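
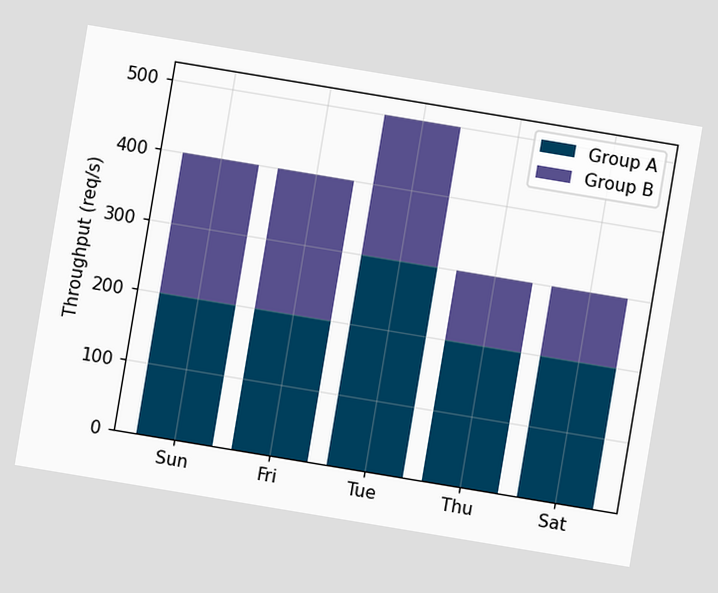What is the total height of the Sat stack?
The chart is tilted about 9° clockwise. The Sat stack's top reaches 300req/s on the y-axis.

300req/s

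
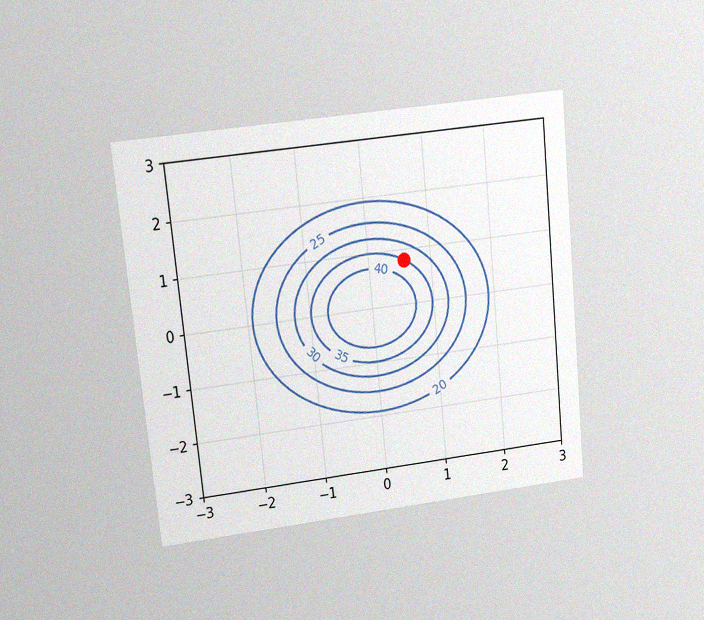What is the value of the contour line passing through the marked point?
35

The chart is tilted about 6° counter-clockwise and viewed at a slight angle, with some photo noise. The marked point sits on the contour labelled 35.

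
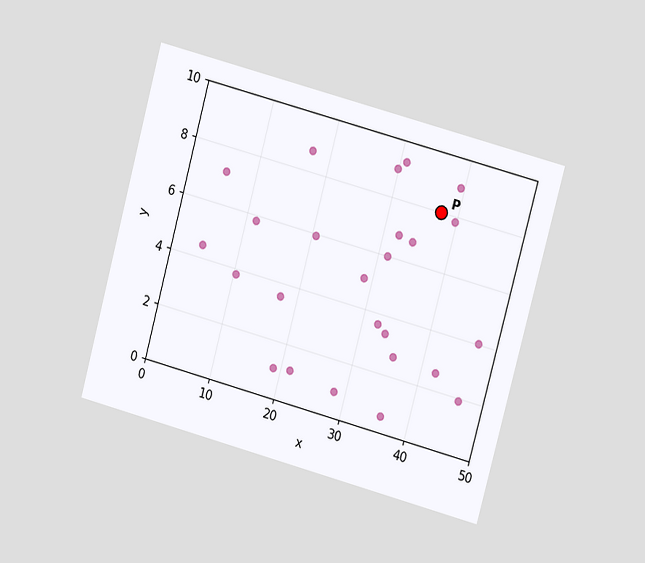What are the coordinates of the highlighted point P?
The chart is tilted about 15° clockwise and viewed at a slight angle. Following the gridlines from P to each axis, P sits at (37.5, 8).

(37.5, 8)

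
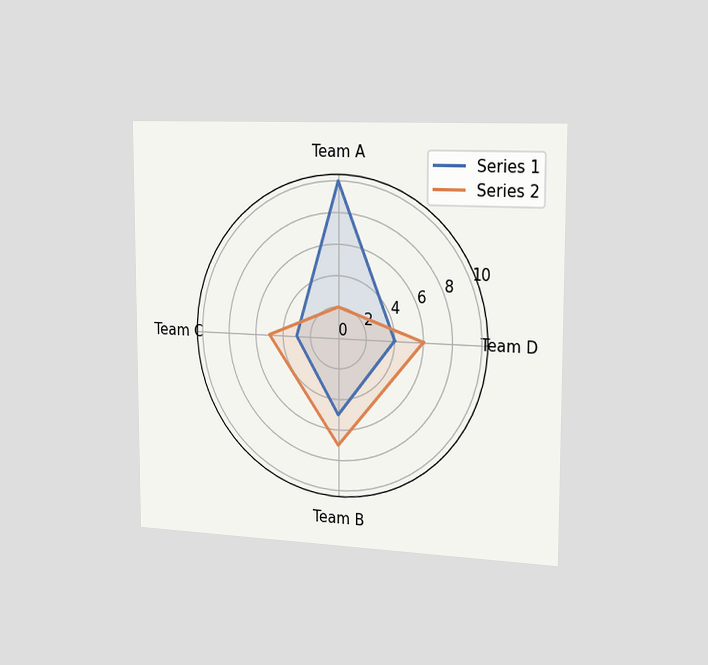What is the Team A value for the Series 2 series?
The chart is viewed slightly from the right. On the Team A axis, Series 2 reaches 2.

2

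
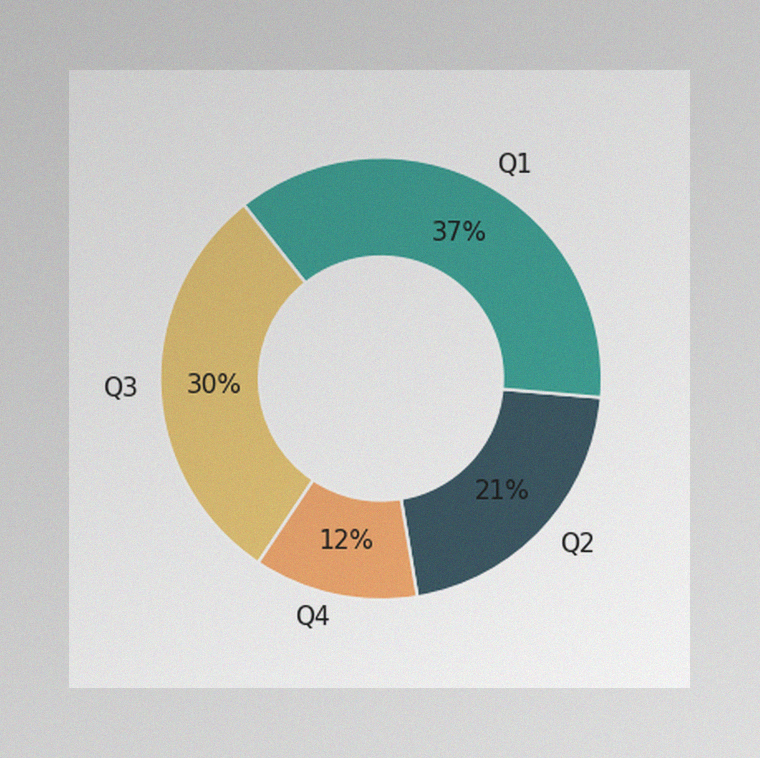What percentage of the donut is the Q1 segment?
37%

The image has some photo noise and uneven lighting. The Q1 segment takes up 37% of the ring.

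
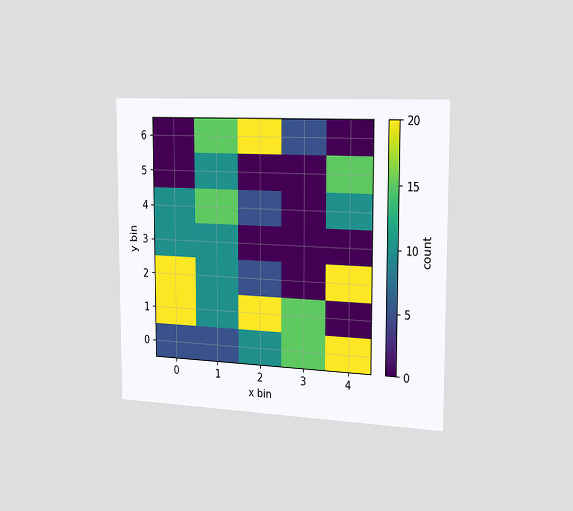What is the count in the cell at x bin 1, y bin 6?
15

The chart is viewed slightly from the right. Matching the cell (1, 6) against the colorbar gives 15.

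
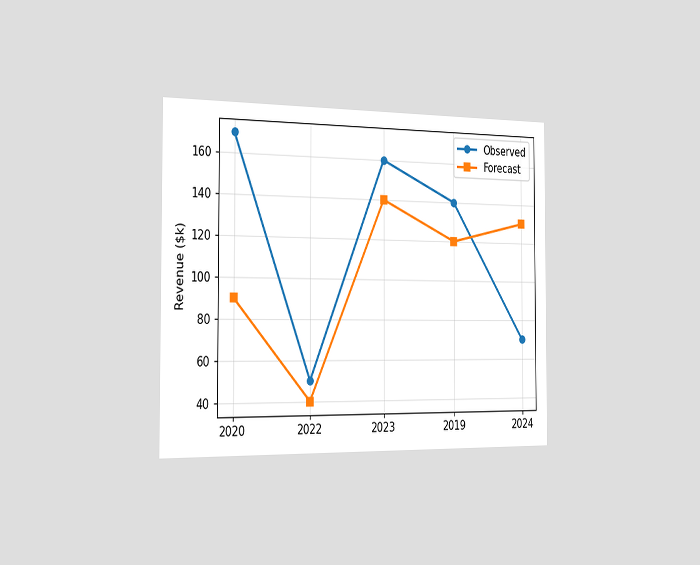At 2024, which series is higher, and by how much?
Forecast, by $60k

The chart is viewed slightly from the left. At 2024, Forecast sits above the other line by $60k.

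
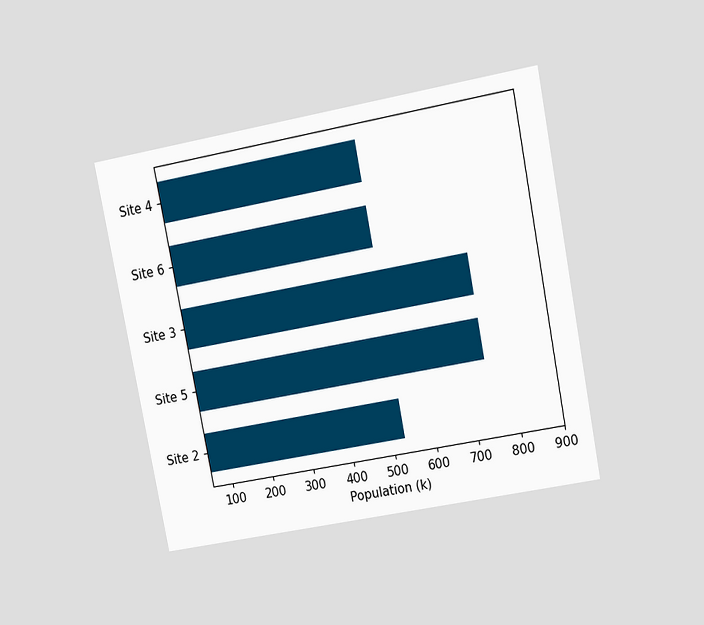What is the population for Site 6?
The chart is tilted about 11° counter-clockwise and viewed at a slight angle. Reading along the chart's x-axis, the Site 6 bar reaches 530k.

530k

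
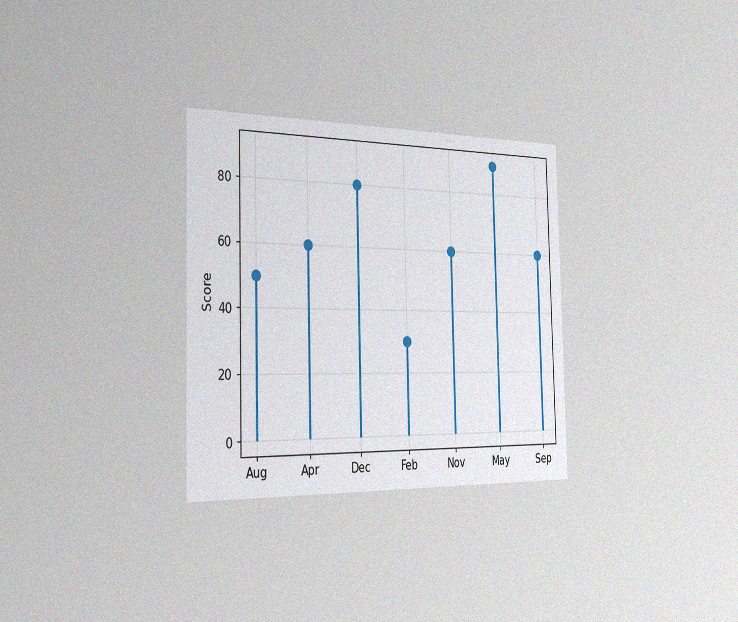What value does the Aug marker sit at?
The chart is viewed slightly from the left, with some photo noise. The Aug marker sits at 50.

50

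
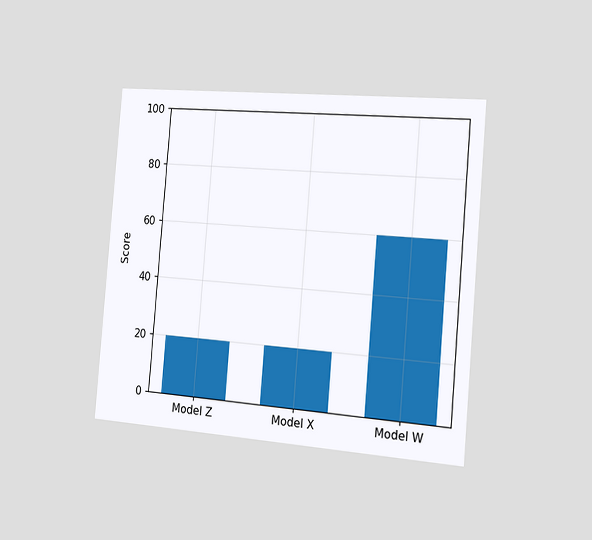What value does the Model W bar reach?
60

The chart is tilted about 5° clockwise and viewed slightly from the right. Reading along the chart's y-axis, the Model W bar reaches 60.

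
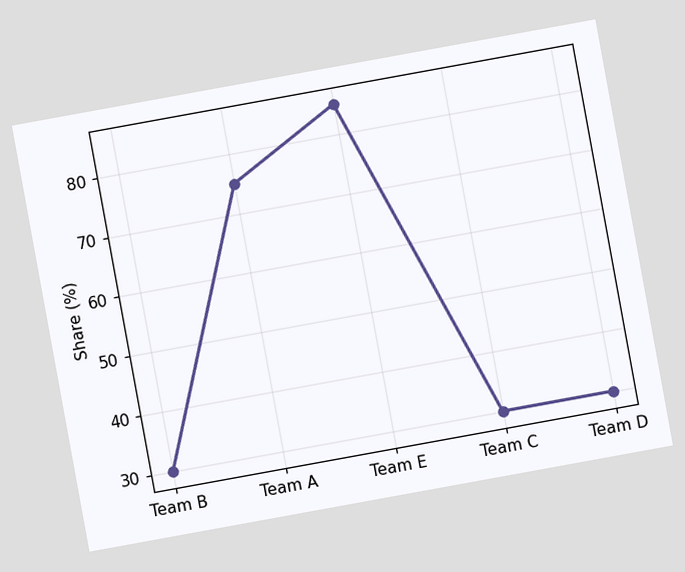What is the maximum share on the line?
The chart is tilted about 10° counter-clockwise. The highest point is at Team E, and reading across to the y-axis gives 85%.

85%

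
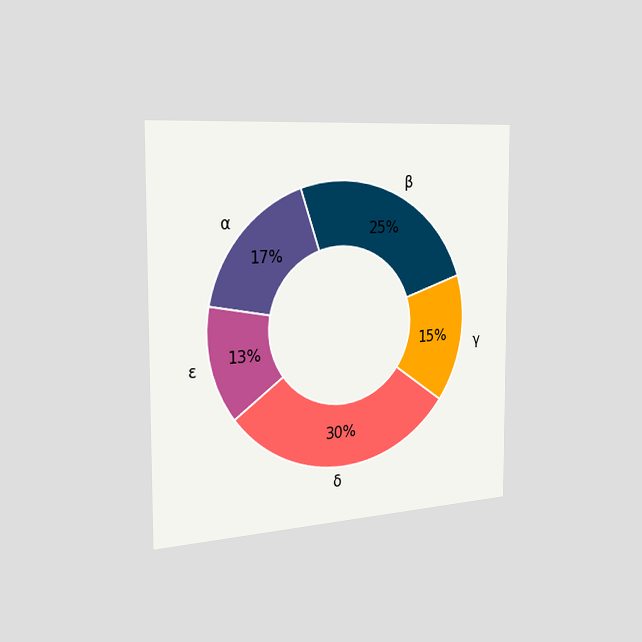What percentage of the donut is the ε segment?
The chart is viewed slightly from the left. The ε segment takes up 13% of the ring.

13%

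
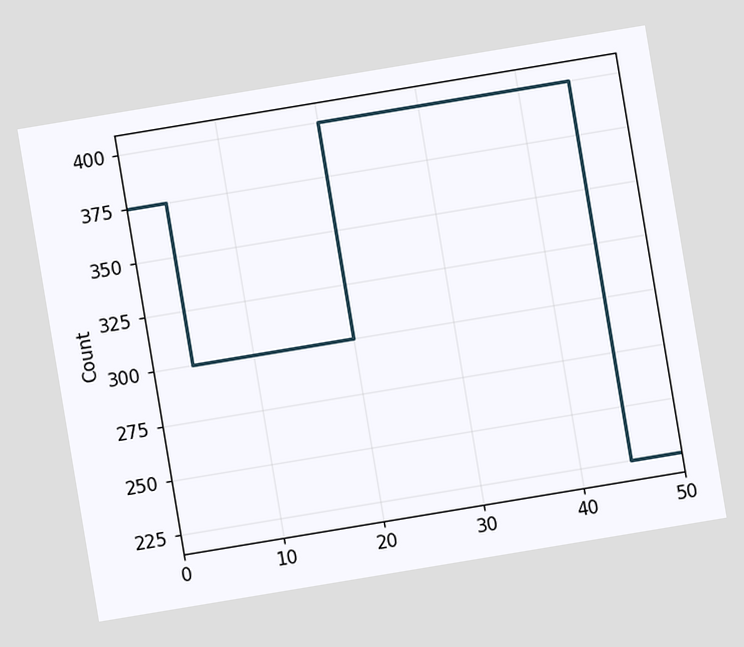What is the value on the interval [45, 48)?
225

The chart is tilted about 9° counter-clockwise. On [45, 48) the step sits at 225.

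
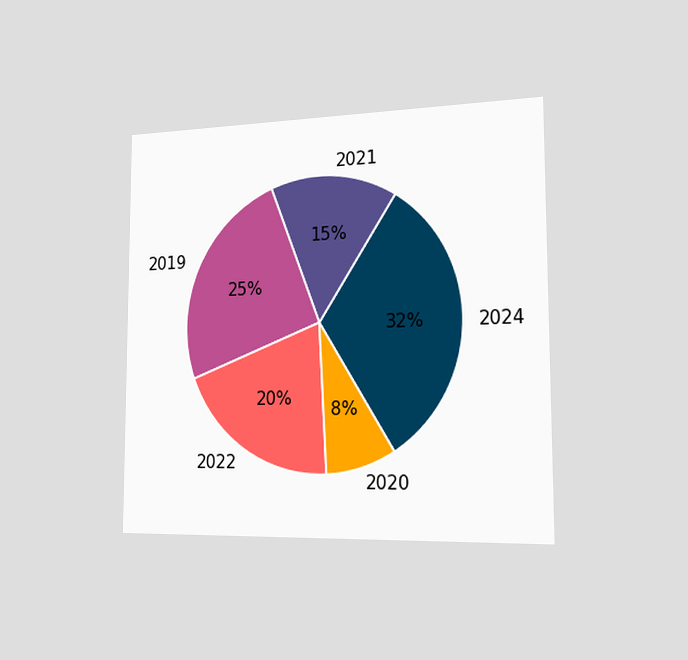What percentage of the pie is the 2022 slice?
The chart is viewed slightly from the right. The 2022 slice takes up 20% of the pie.

20%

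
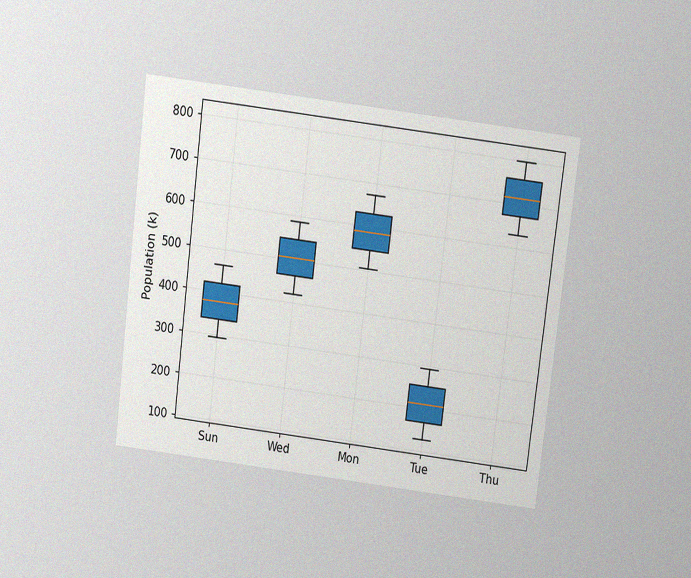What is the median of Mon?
The chart is tilted about 7° clockwise and viewed slightly from above, with some photo noise. The median line in the Mon box sits at 588k.

588k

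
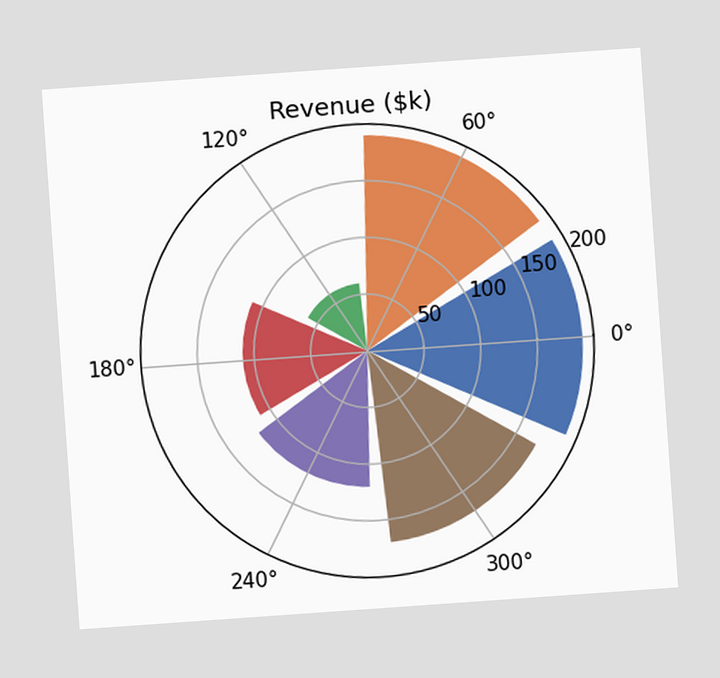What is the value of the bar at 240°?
The chart is tilted about 4° counter-clockwise. The bar at 240° reaches $120k on the radial axis.

$120k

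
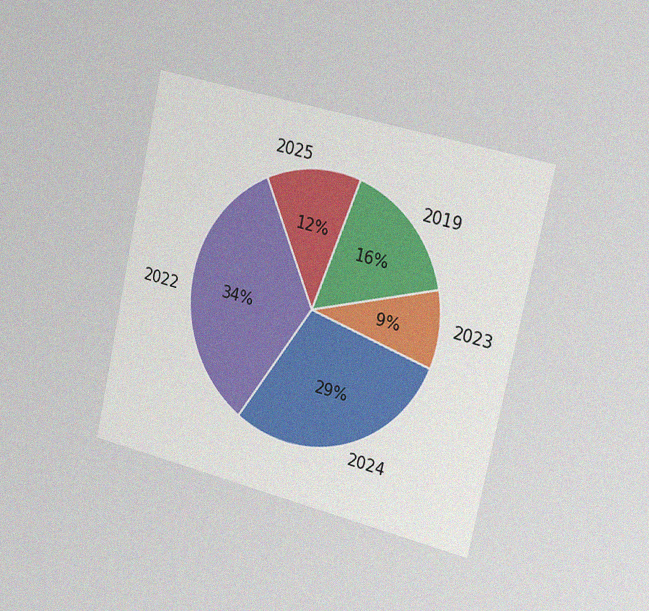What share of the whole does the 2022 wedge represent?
The chart is tilted about 12° clockwise and viewed slightly from the right, with some photo noise. The 2022 slice takes up 34% of the pie.

34%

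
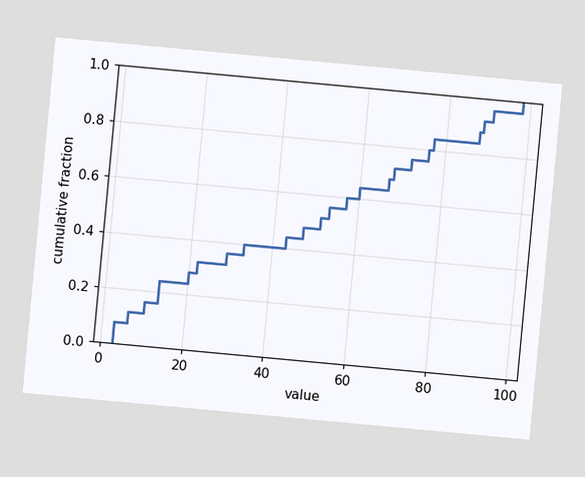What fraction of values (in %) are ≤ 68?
The chart is tilted about 5° clockwise. At x=68 the ECDF step is at 72%.

72%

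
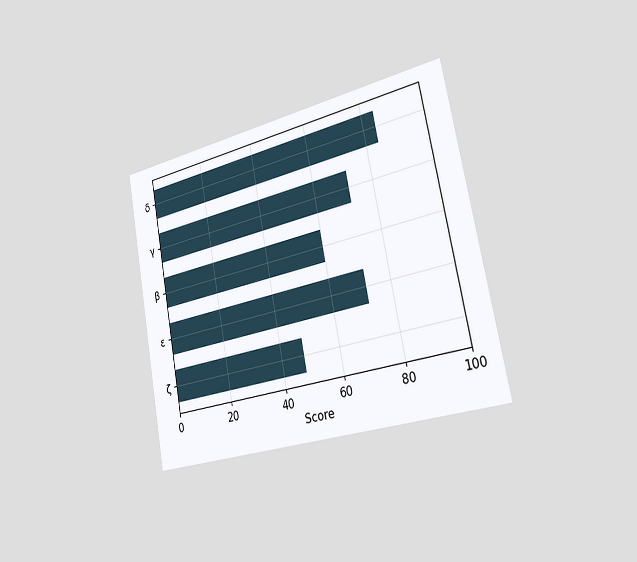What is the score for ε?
The chart is tilted about 11° counter-clockwise and viewed slightly from the right. Reading along the chart's x-axis, the ε bar reaches 72.

72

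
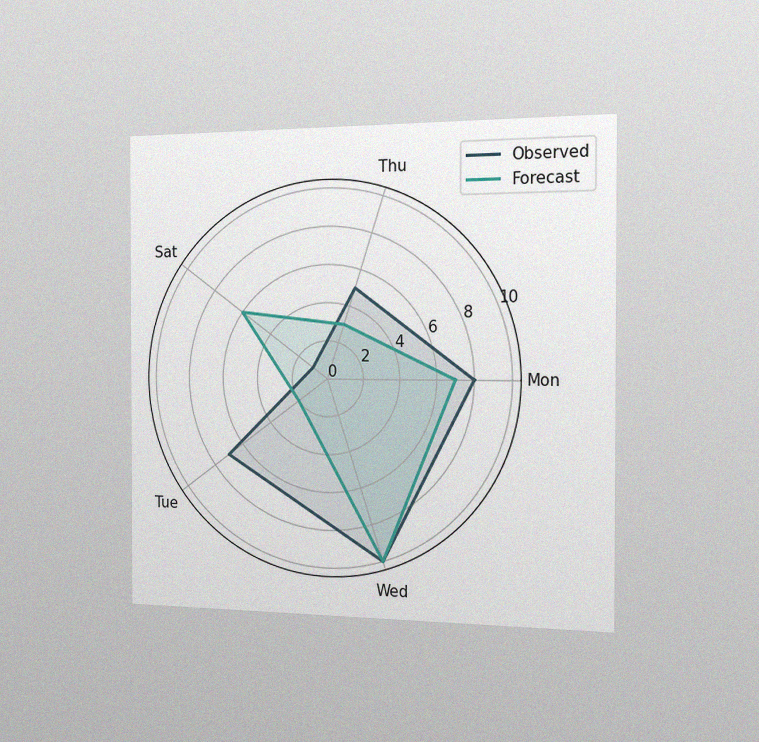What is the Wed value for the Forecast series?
10

The chart is viewed slightly from the right, with some photo noise. On the Wed axis, Forecast reaches 10.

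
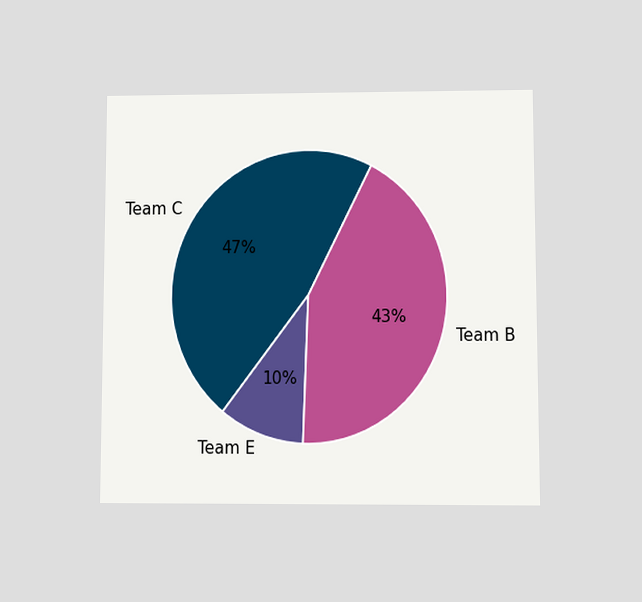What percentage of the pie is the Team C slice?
The chart is viewed at a slight angle. The Team C slice takes up 47% of the pie.

47%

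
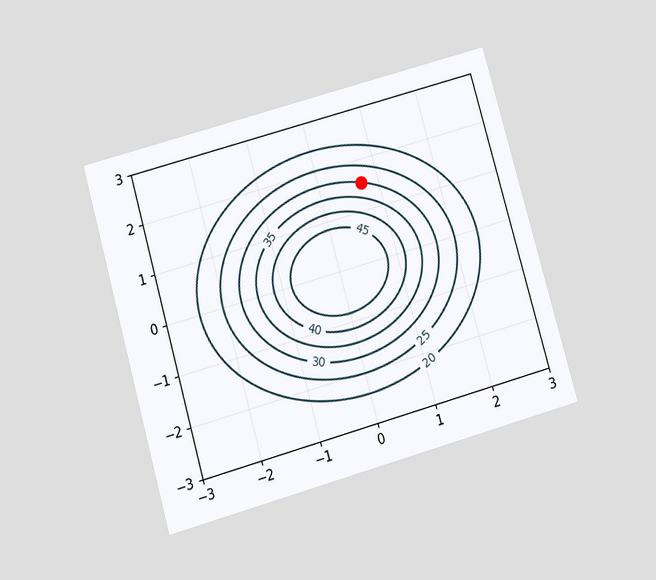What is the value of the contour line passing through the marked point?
The chart is tilted about 16° counter-clockwise and viewed slightly from below. The marked point sits on the contour labelled 30.

30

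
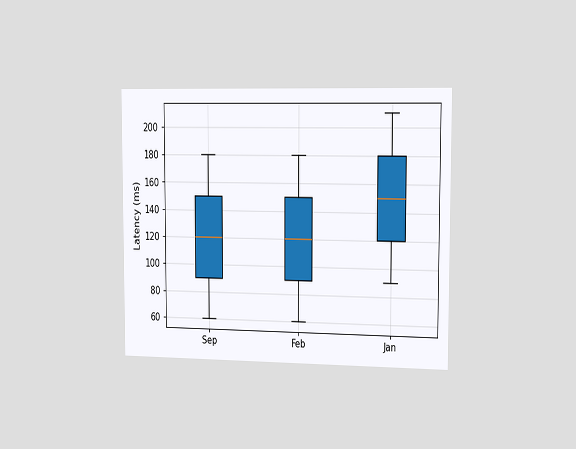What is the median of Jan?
150ms

The chart is viewed slightly from the right. The median line in the Jan box sits at 150ms.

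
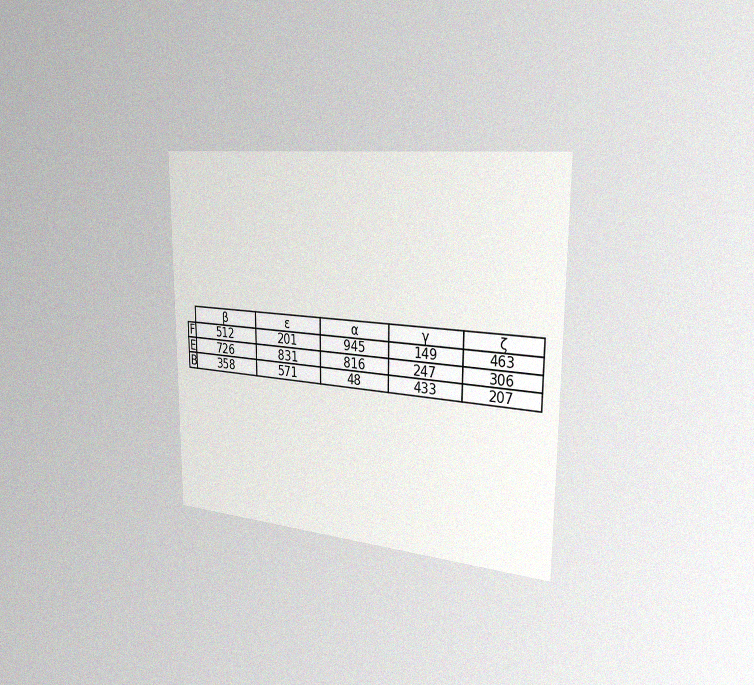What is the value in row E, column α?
The chart is viewed slightly from the right, with some photo noise. The (E, α) cell reads 816.

816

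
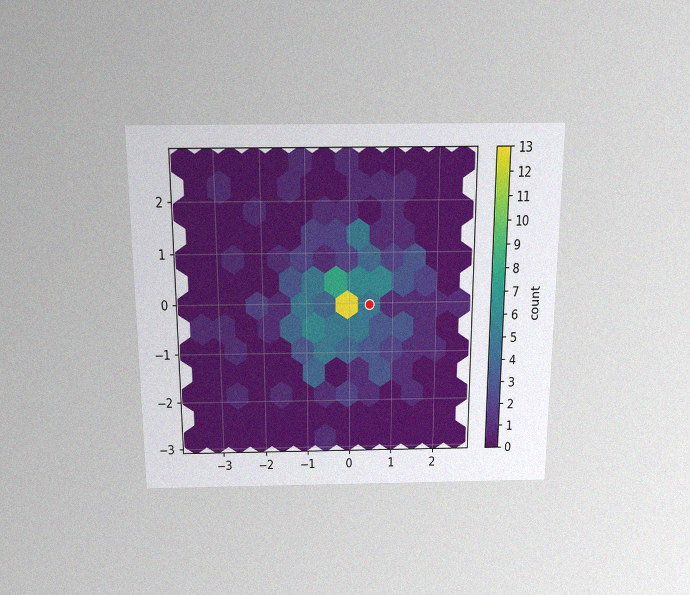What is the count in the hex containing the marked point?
The chart is viewed slightly from above, with some photo noise. The marked hex reads 5 on the colorbar.

5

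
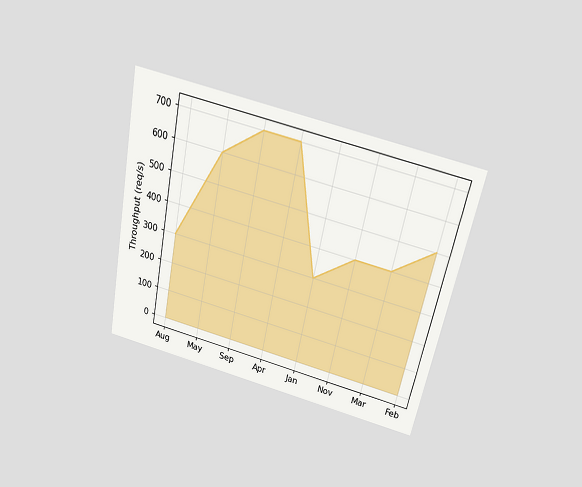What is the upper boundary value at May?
600req/s

The chart is tilted about 12° clockwise and viewed slightly from above. At May the upper boundary is at 600req/s.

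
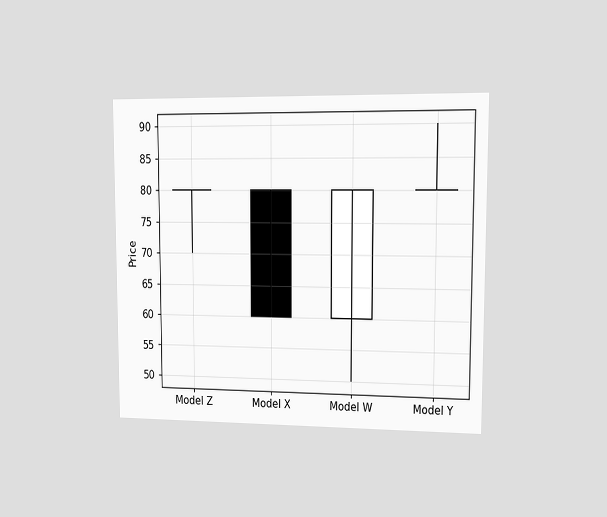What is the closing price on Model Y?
80

The chart is viewed at a slight angle. The Model Y candle closes at 80.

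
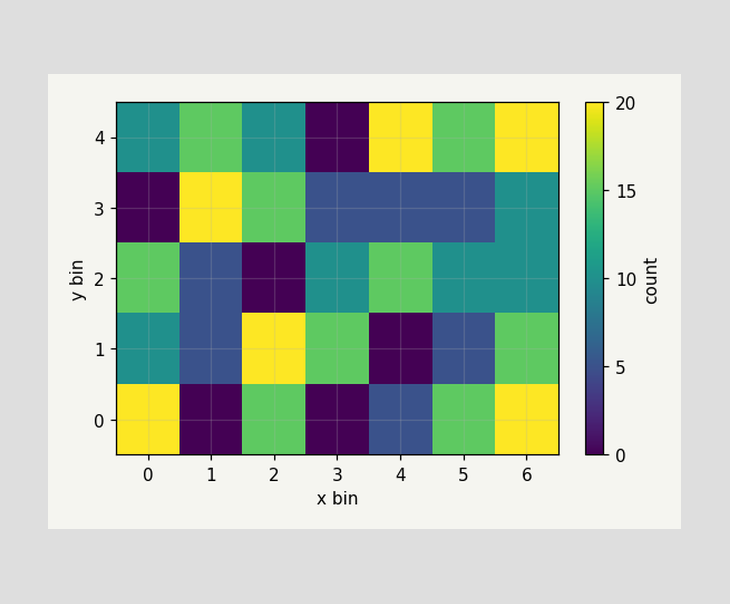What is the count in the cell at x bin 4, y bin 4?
Matching the cell (4, 4) against the colorbar gives 20.

20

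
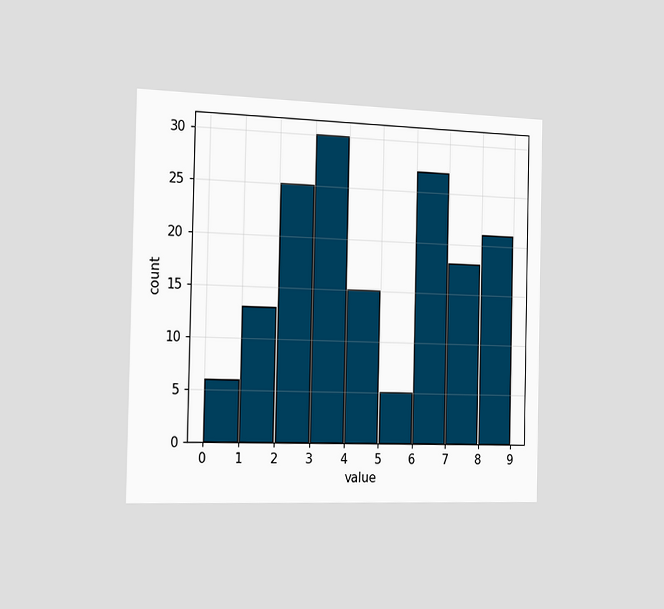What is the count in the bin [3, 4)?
The chart is viewed slightly from the left. The [3, 4) bin has height 30.

30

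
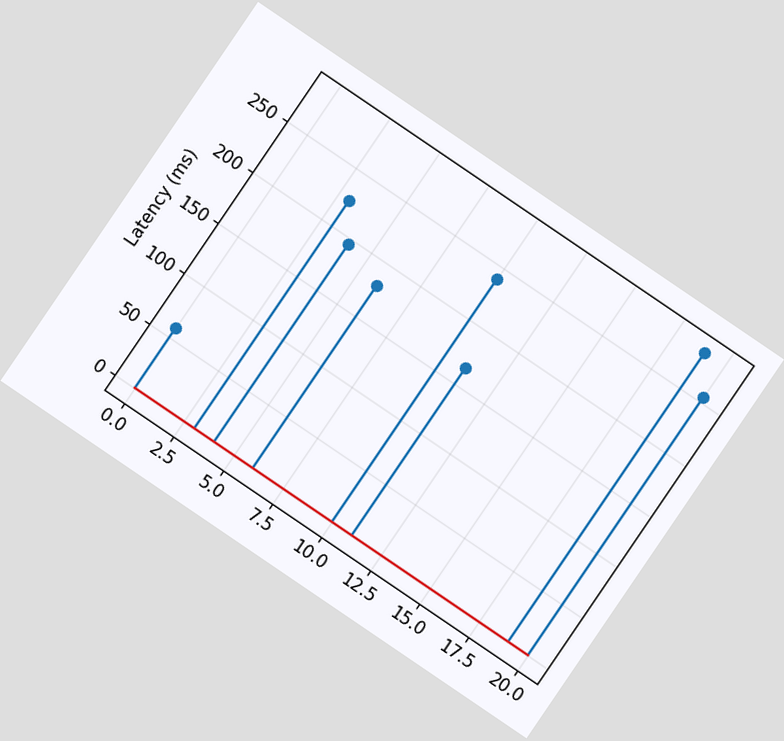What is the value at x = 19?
The chart is tilted about 34° clockwise. The stem at x=19 reaches 285ms.

285ms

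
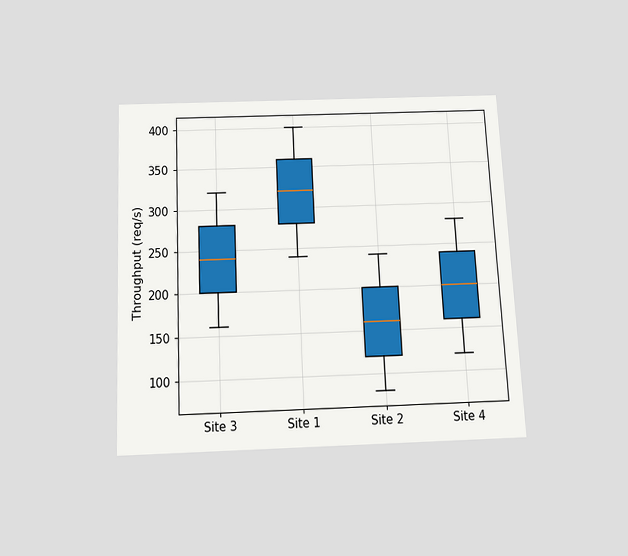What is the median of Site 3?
The chart is tilted about 3° counter-clockwise and viewed slightly from below. The median line in the Site 3 box sits at 240req/s.

240req/s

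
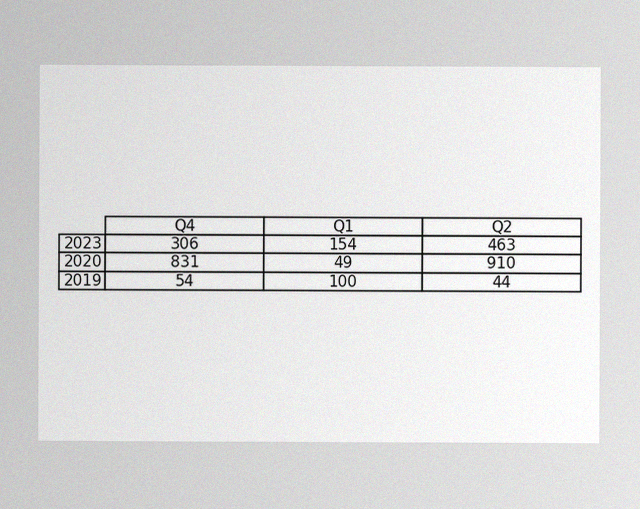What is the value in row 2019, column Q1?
100

The image has some photo noise and uneven lighting. The (2019, Q1) cell reads 100.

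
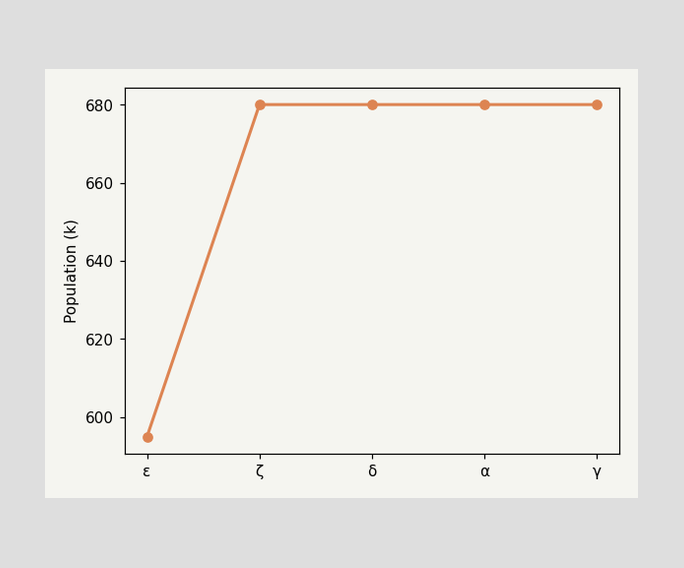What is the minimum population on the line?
The lowest point is at ε, and reading across to the y-axis gives 595k.

595k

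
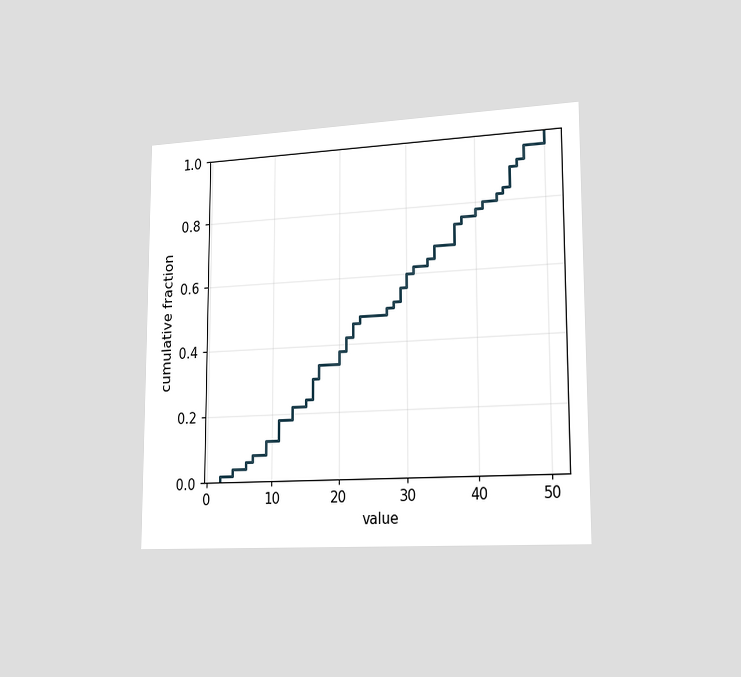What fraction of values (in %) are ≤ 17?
34%

The chart is viewed slightly from the right. At x=17 the ECDF step is at 34%.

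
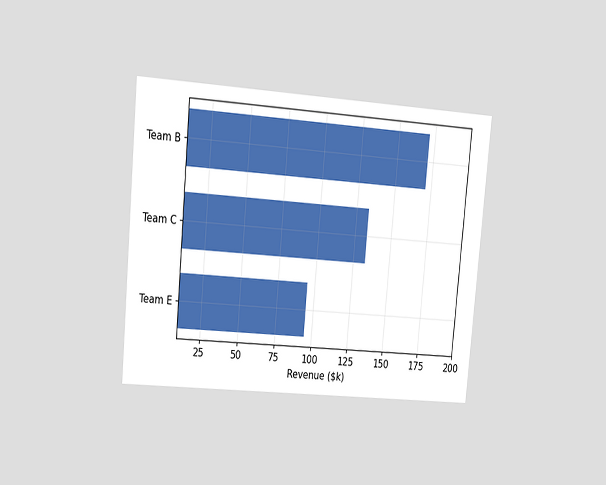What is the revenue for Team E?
The chart is tilted about 5° clockwise and viewed at a slight angle. Reading along the chart's x-axis, the Team E bar reaches $95k.

$95k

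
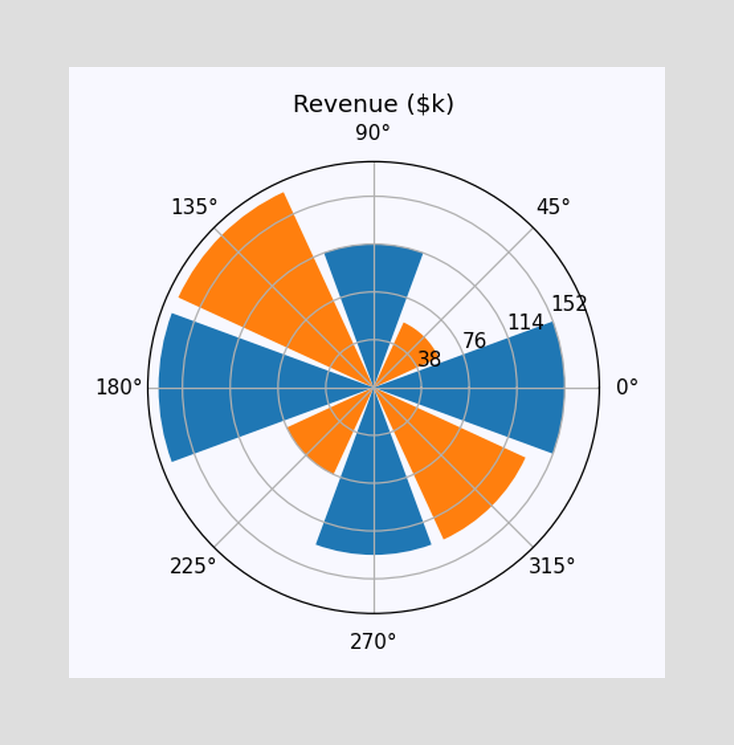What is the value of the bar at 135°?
$171k

The bar at 135° reaches $171k on the radial axis.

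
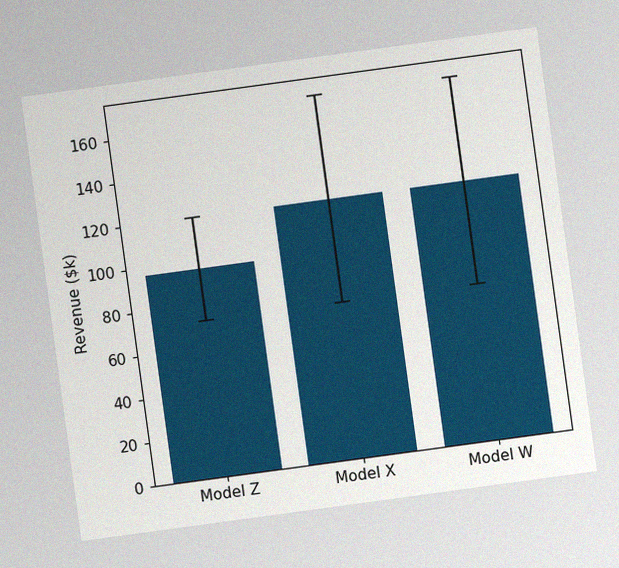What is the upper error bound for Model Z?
$120k

The chart is tilted about 8° counter-clockwise, with some photo noise. The Model Z bar's upper whisker reaches $120k.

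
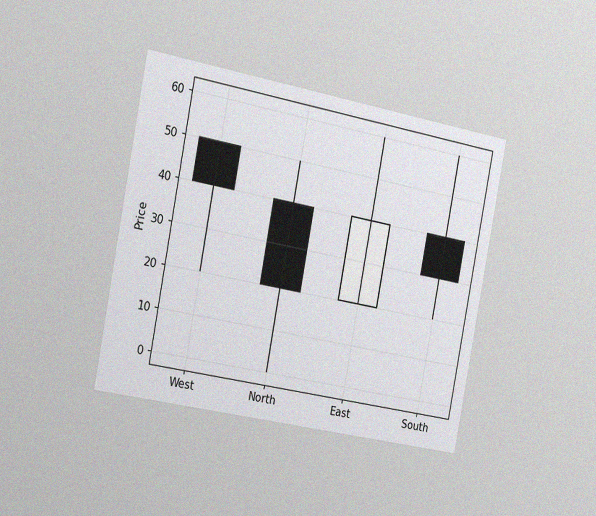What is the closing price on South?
The chart is tilted about 11° clockwise and viewed slightly from the left, with some photo noise. The South candle closes at 30.

30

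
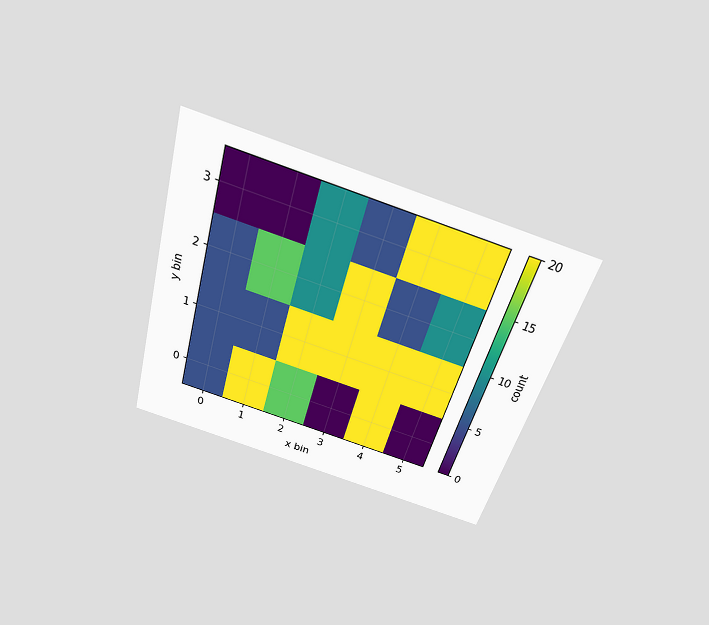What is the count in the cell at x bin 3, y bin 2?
20

The chart is tilted about 16° clockwise and viewed slightly from above. Matching the cell (3, 2) against the colorbar gives 20.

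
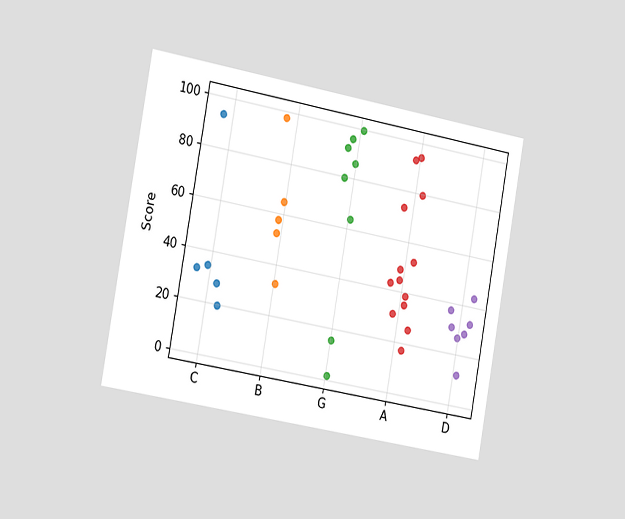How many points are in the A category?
13

The chart is tilted about 10° clockwise and viewed slightly from the left. Counting the markers in the A column gives 13.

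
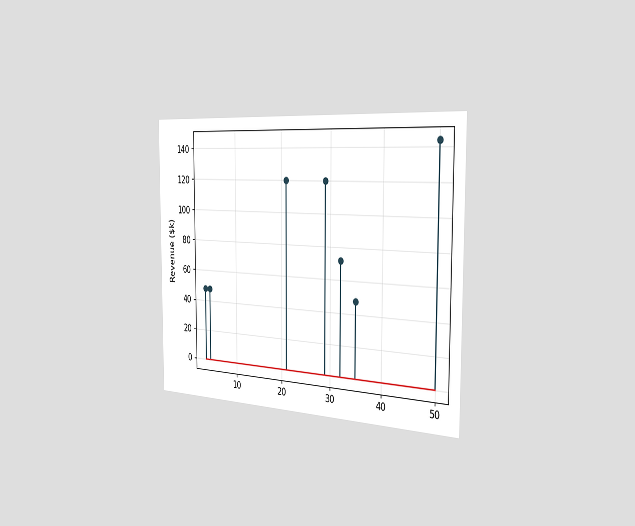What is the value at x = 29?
The chart is viewed slightly from the right. The stem at x=29 reaches $120k.

$120k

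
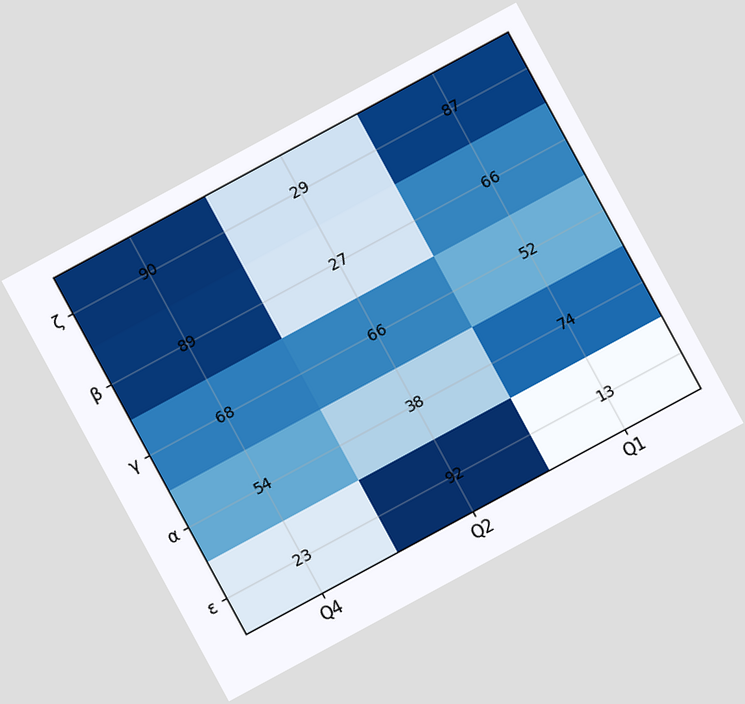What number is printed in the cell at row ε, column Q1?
13

The chart is tilted about 28° counter-clockwise. The (ε, Q1) cell reads 13.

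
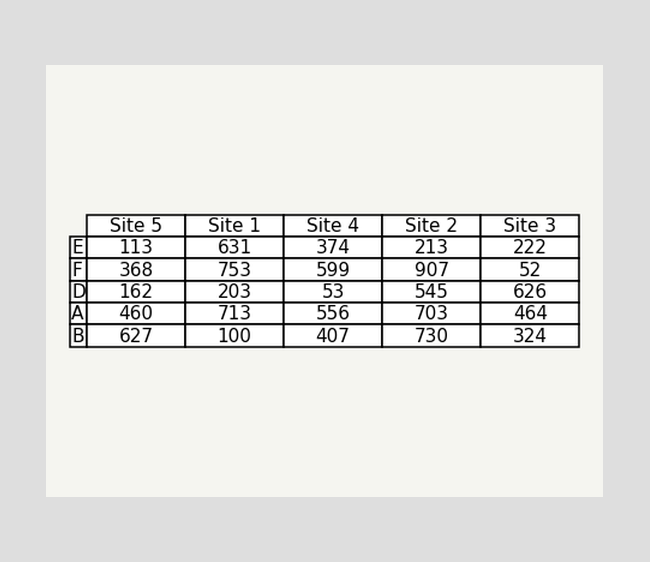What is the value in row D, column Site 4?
53

The (D, Site 4) cell reads 53.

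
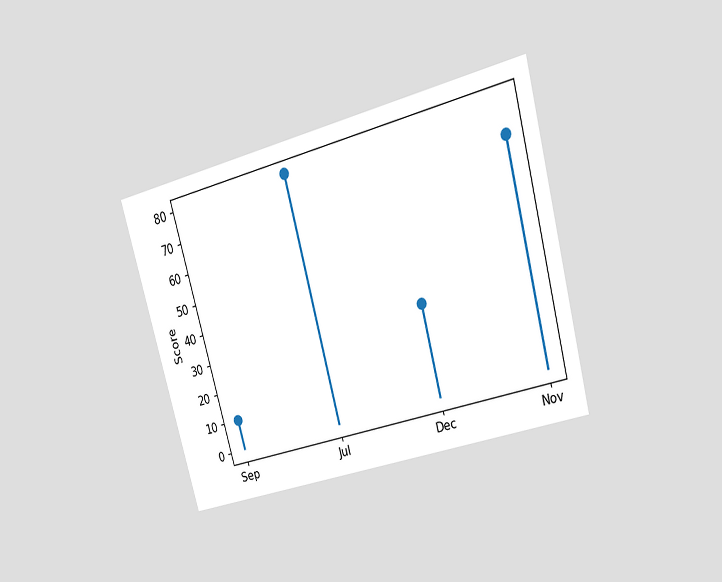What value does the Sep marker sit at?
The chart is tilted about 15° counter-clockwise and viewed at a slight angle. The Sep marker sits at 10.

10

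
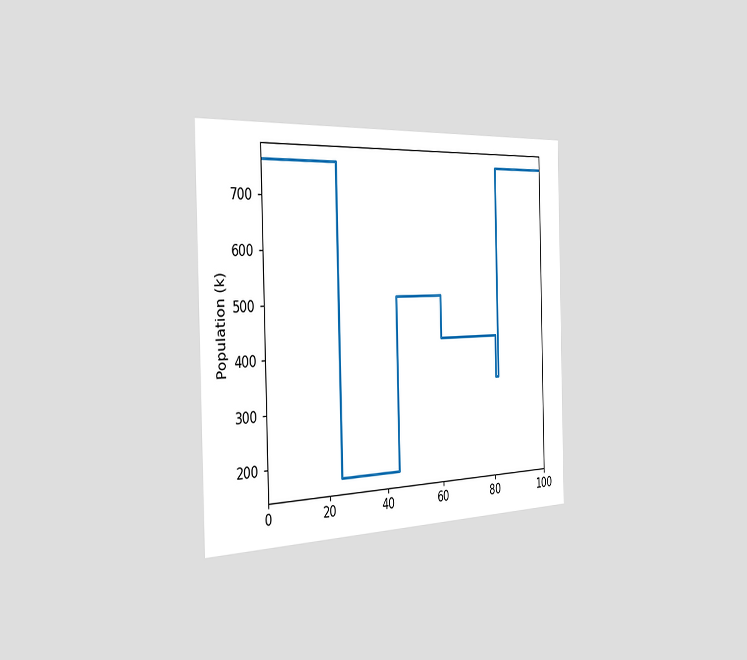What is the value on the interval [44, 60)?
510k

The chart is viewed slightly from the left. On [44, 60) the step sits at 510k.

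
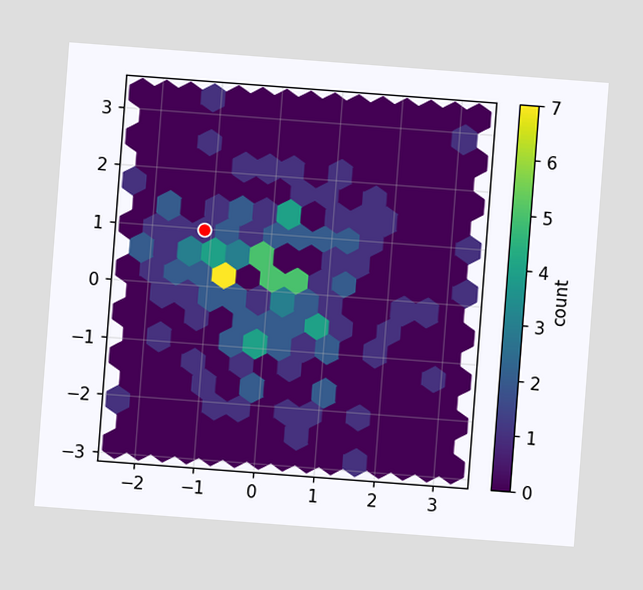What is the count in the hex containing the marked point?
1

The chart is tilted about 4° clockwise. The marked hex reads 1 on the colorbar.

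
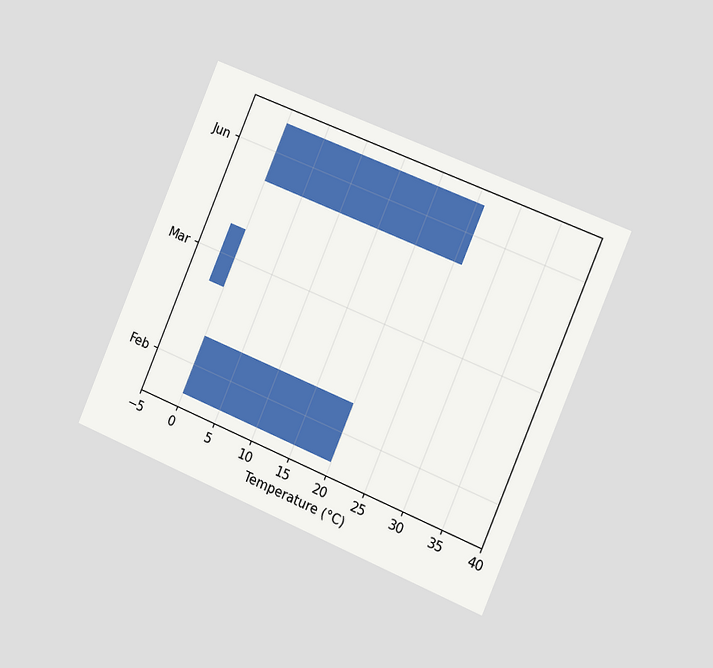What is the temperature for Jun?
26°C

The chart is tilted about 23° clockwise and viewed slightly from the right. Reading along the chart's x-axis, the Jun bar reaches 26°C.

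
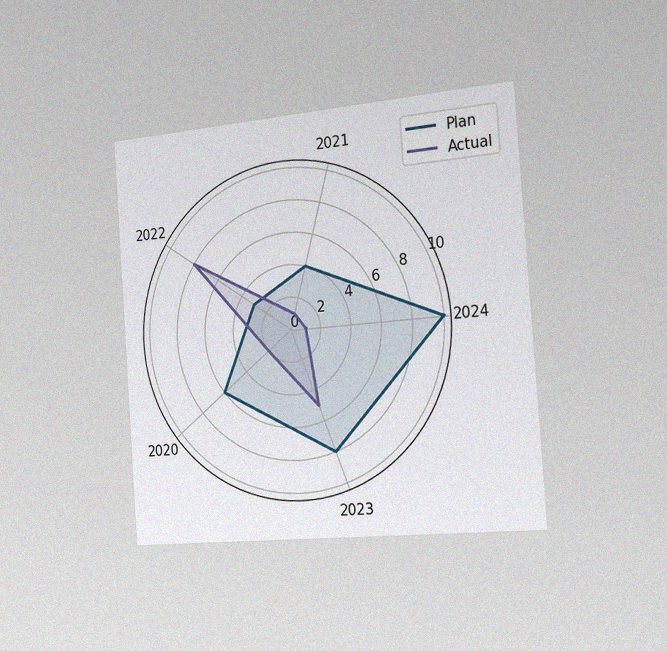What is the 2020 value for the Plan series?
6

The chart is tilted about 4° counter-clockwise and viewed slightly from the right, with some photo noise. On the 2020 axis, Plan reaches 6.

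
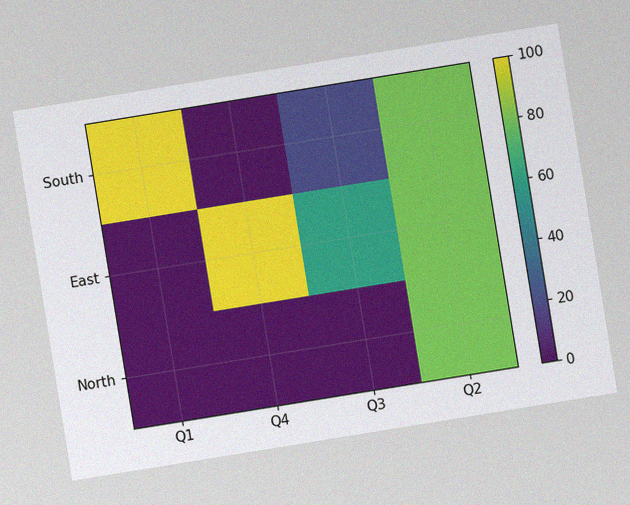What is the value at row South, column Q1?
100

The chart is tilted about 9° counter-clockwise, with some photo noise. Matching cell (South, Q1) against the colorbar gives 100.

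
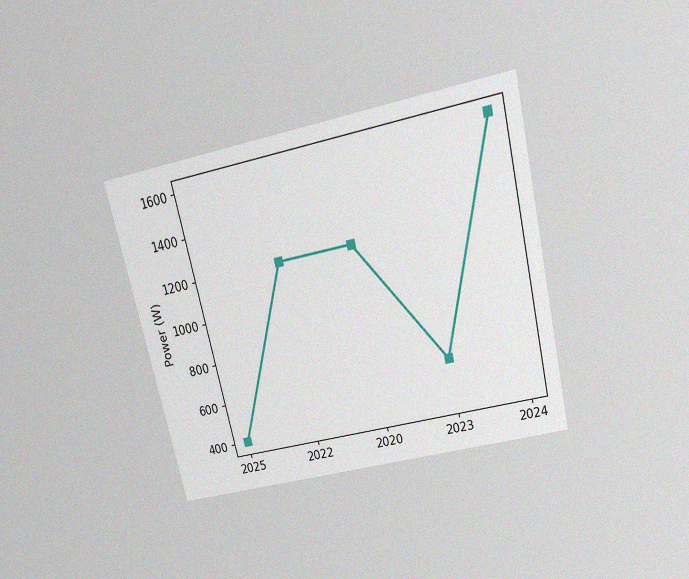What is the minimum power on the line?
400W

The chart is tilted about 13° counter-clockwise and viewed slightly from above, with some photo noise. The lowest point is at 2025, and reading across to the y-axis gives 400W.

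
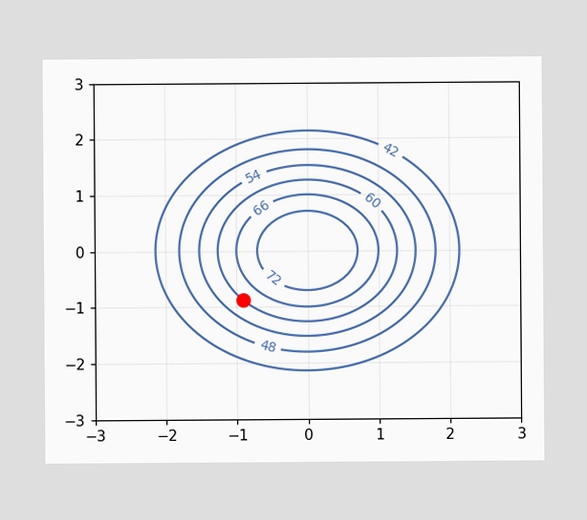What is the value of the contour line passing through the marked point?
60

The marked point sits on the contour labelled 60.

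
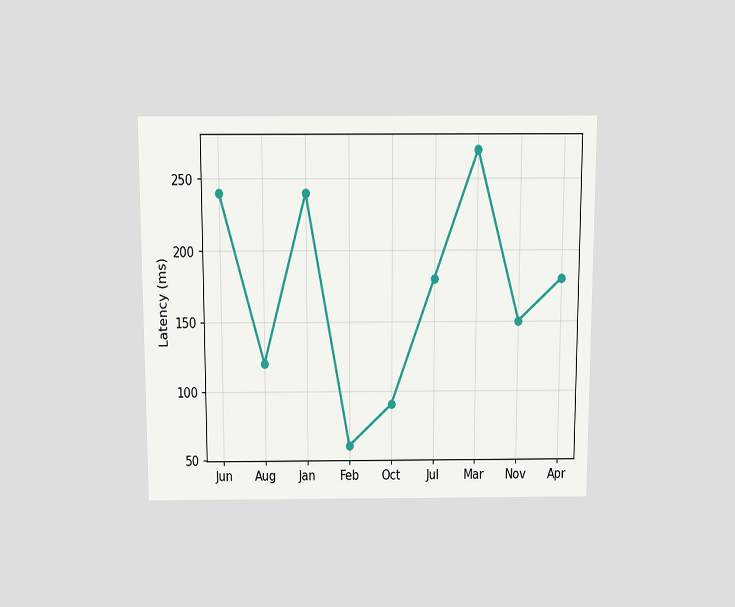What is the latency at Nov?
150ms

The chart is viewed slightly from above. At Nov, the line is at 150ms.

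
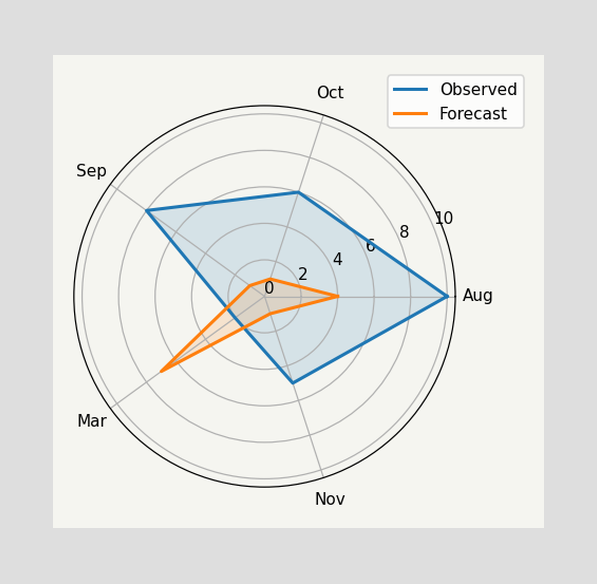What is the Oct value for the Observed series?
6

On the Oct axis, Observed reaches 6.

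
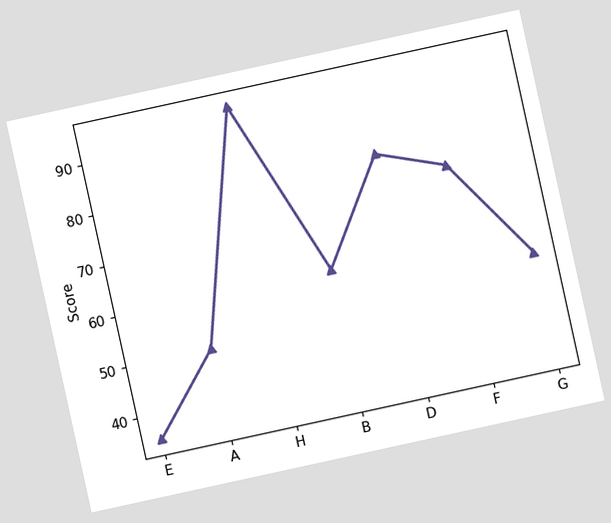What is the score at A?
The chart is tilted about 12° counter-clockwise. At A, the line is at 50.

50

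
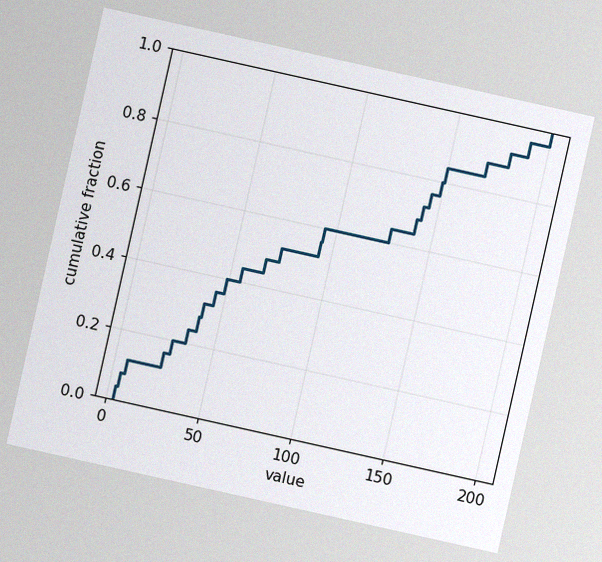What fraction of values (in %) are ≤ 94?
60%

The chart is tilted about 13° clockwise, with some photo noise. At x=94 the ECDF step is at 60%.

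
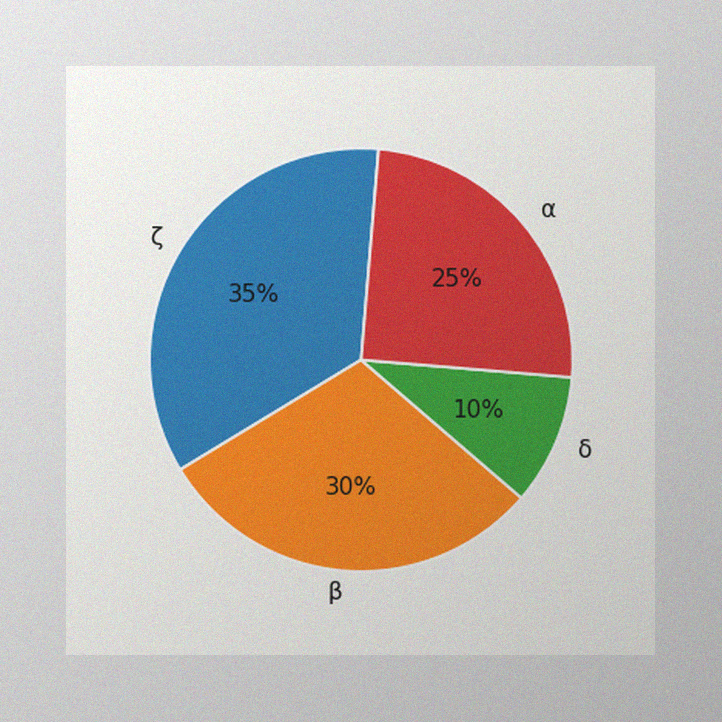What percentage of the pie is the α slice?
25%

The image has some photo noise and uneven lighting. The α slice takes up 25% of the pie.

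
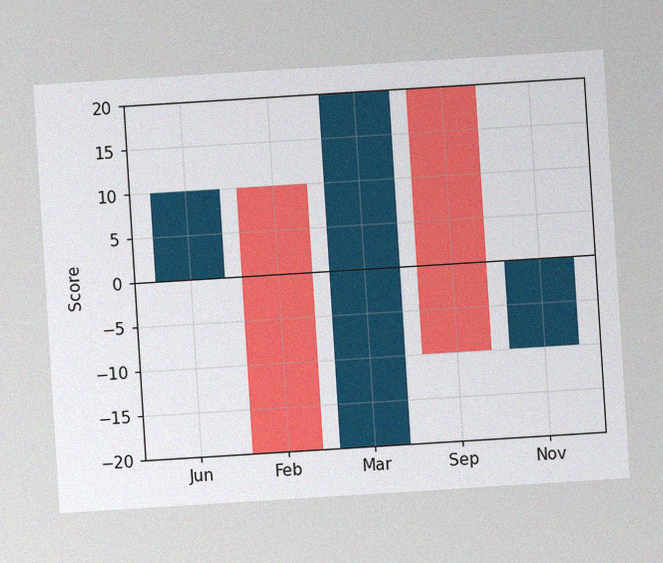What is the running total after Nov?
0

The chart is tilted about 4° counter-clockwise, with some photo noise. After Nov the running total reaches 0.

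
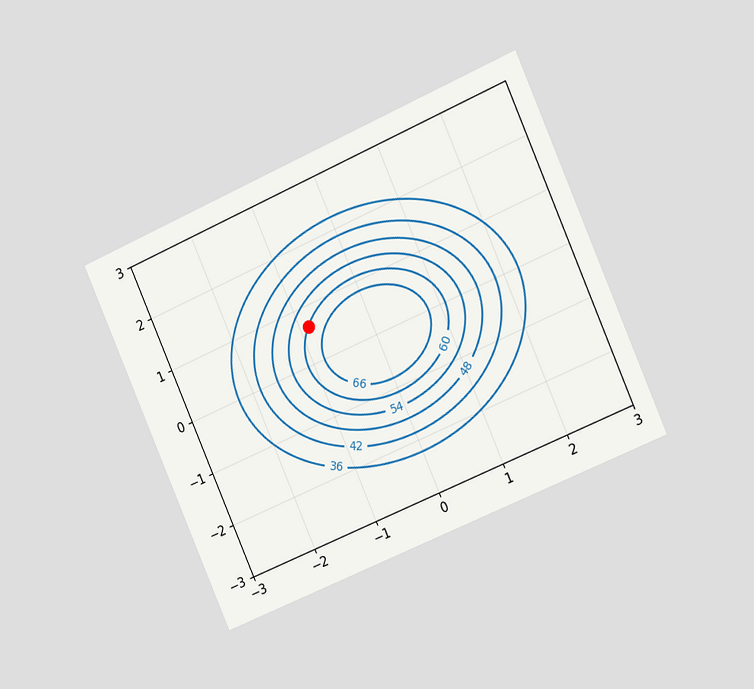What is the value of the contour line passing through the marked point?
60

The chart is tilted about 24° counter-clockwise and viewed at a slight angle. The marked point sits on the contour labelled 60.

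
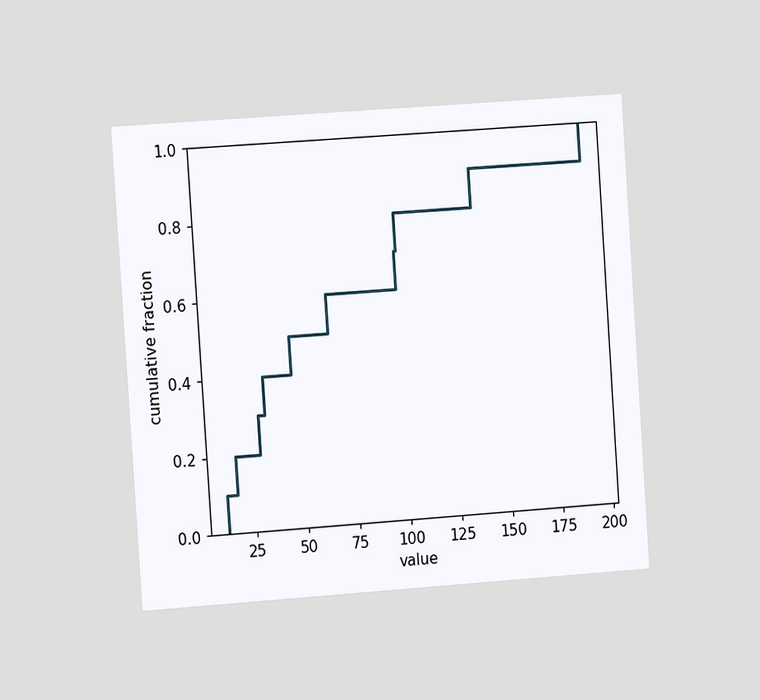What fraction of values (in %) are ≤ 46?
50%

The chart is tilted about 4° counter-clockwise and viewed slightly from the left. At x=46 the ECDF step is at 50%.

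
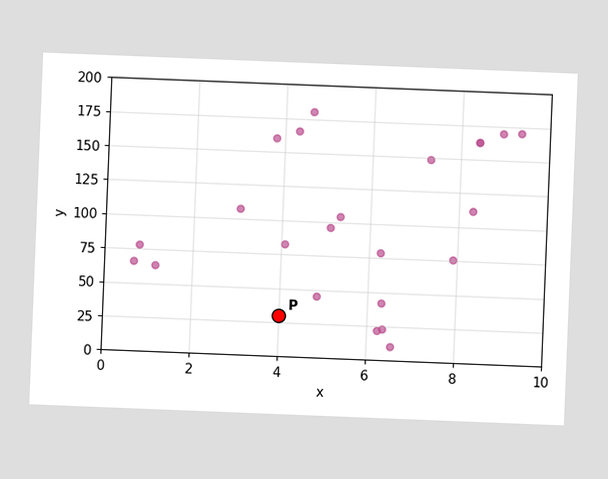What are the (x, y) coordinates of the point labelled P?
(4, 30)

The chart is tilted about 2° clockwise. Following the gridlines from P to each axis, P sits at (4, 30).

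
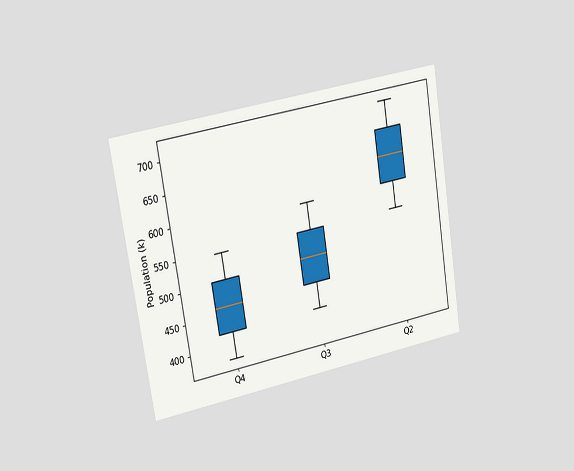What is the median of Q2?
630k

The chart is tilted about 9° counter-clockwise and viewed slightly from the left. The median line in the Q2 box sits at 630k.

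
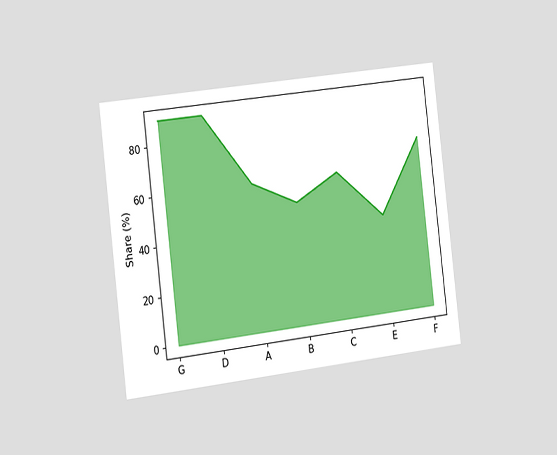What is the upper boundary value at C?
60%

The chart is tilted about 7° counter-clockwise and viewed slightly from the left. At C the upper boundary is at 60%.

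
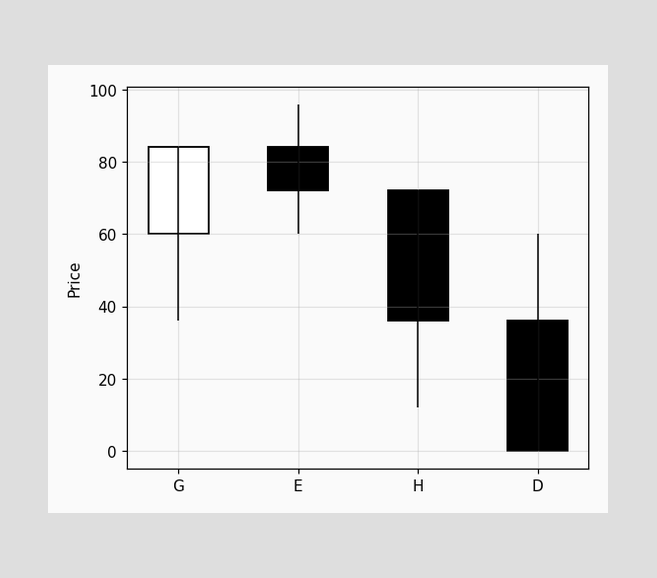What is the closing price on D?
0

The D candle closes at 0.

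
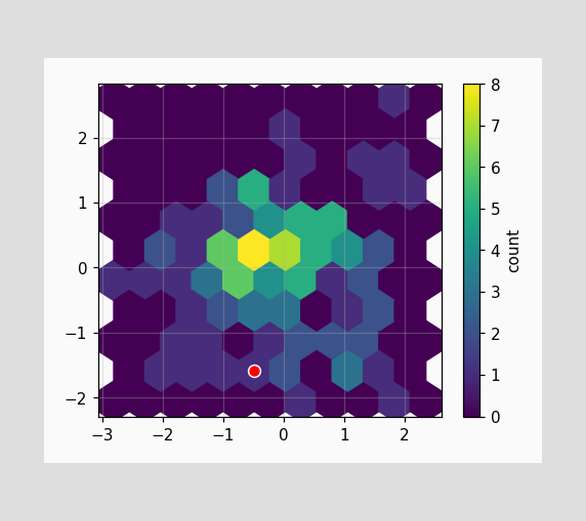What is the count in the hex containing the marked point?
The marked hex reads 1 on the colorbar.

1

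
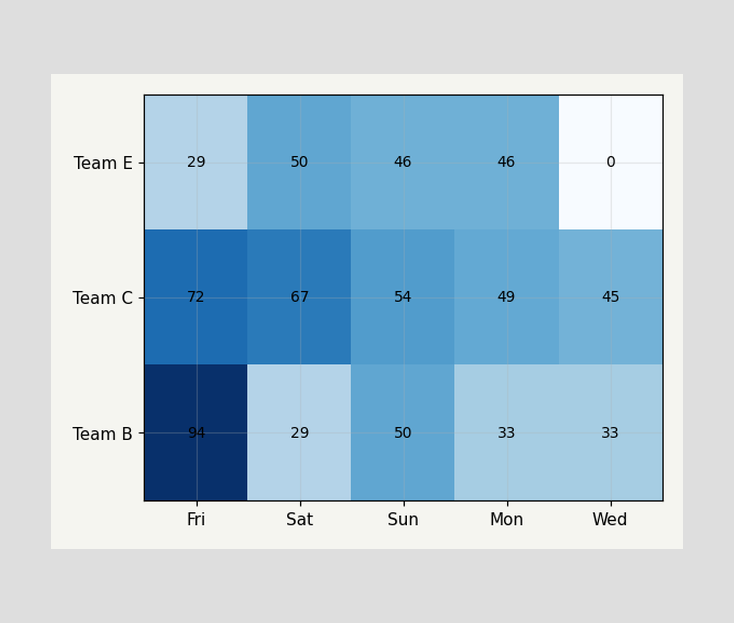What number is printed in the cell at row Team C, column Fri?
The (Team C, Fri) cell reads 72.

72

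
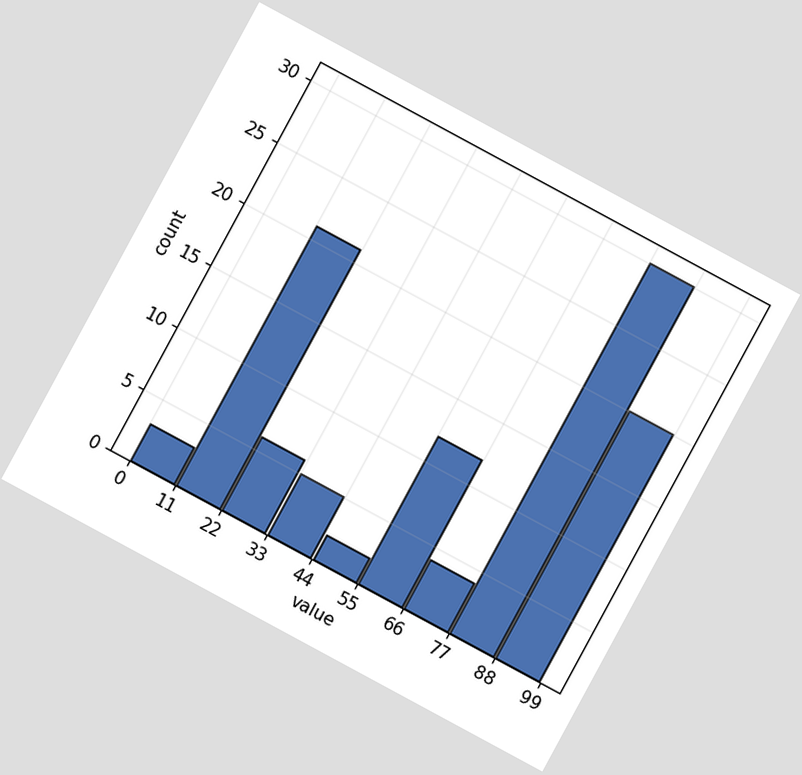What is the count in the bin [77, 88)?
30

The chart is tilted about 28° clockwise. The [77, 88) bin has height 30.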